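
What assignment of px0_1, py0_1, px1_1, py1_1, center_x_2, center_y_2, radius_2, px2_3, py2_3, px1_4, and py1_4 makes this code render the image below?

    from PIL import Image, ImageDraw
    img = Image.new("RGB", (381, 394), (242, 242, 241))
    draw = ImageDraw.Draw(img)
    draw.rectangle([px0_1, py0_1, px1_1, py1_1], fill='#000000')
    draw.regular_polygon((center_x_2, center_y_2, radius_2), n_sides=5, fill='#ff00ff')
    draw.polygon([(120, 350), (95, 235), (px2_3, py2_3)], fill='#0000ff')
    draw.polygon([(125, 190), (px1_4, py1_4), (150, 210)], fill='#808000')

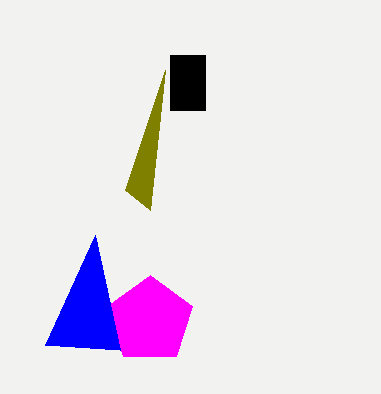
px0_1 = 170
py0_1 = 55
px1_1 = 205
py1_1 = 110
center_x_2 = 150
center_y_2 = 320
radius_2 = 45
px2_3 = 45
py2_3 = 345
px1_4 = 165
py1_4 = 70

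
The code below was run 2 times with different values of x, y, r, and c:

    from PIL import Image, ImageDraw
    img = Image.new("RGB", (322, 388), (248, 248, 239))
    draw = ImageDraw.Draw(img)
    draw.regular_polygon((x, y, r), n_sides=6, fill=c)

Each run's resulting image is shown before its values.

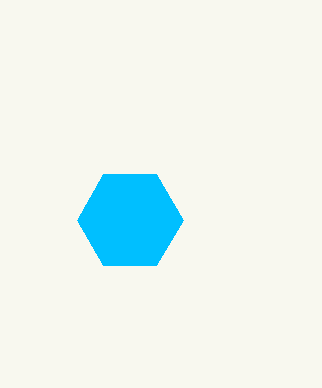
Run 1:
x = 130, y = 220, r = 53, c = 'deepskyblue'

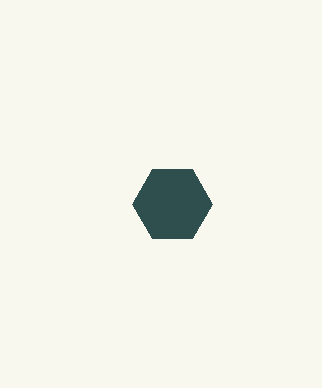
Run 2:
x = 172; y = 204; r = 40; c = 'darkslategray'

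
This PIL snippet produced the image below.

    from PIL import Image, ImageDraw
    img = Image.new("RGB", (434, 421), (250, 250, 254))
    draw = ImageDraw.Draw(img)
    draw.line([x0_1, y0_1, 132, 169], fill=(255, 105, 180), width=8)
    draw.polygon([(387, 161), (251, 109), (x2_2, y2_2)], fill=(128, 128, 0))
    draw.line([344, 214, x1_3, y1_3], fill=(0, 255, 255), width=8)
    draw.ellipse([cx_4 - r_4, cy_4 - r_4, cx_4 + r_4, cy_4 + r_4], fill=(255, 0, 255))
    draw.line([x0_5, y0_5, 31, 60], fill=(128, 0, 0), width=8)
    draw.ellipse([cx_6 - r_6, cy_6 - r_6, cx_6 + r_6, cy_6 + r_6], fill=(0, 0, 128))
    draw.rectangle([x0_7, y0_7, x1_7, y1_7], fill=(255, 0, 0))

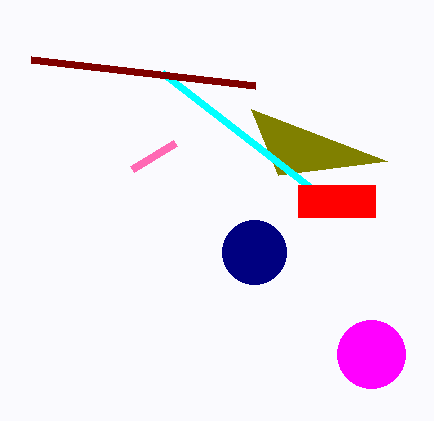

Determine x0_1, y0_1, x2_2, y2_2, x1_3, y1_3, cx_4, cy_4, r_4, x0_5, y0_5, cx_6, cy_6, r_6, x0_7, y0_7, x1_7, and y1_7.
x0_1 = 175, y0_1 = 143, x2_2 = 278, y2_2 = 175, x1_3 = 162, y1_3 = 73, cx_4 = 371, cy_4 = 354, r_4 = 34, x0_5 = 255, y0_5 = 86, cx_6 = 254, cy_6 = 252, r_6 = 32, x0_7 = 298, y0_7 = 185, x1_7 = 375, y1_7 = 217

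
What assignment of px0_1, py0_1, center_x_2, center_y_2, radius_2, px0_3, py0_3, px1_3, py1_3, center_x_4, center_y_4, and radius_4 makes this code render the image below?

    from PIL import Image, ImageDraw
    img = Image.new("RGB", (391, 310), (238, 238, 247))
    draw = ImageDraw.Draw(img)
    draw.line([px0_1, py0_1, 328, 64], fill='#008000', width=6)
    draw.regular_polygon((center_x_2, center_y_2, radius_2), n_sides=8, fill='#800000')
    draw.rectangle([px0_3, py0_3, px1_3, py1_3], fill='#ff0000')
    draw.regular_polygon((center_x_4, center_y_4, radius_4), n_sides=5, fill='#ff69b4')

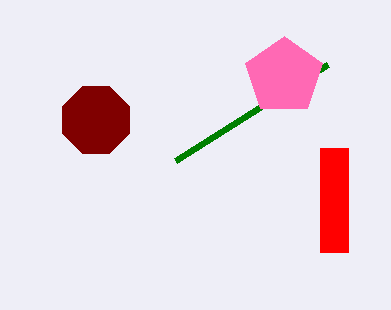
px0_1 = 176, py0_1 = 160, center_x_2 = 96, center_y_2 = 120, radius_2 = 36, px0_3 = 320, py0_3 = 148, px1_3 = 348, py1_3 = 252, center_x_4 = 284, center_y_4 = 76, radius_4 = 40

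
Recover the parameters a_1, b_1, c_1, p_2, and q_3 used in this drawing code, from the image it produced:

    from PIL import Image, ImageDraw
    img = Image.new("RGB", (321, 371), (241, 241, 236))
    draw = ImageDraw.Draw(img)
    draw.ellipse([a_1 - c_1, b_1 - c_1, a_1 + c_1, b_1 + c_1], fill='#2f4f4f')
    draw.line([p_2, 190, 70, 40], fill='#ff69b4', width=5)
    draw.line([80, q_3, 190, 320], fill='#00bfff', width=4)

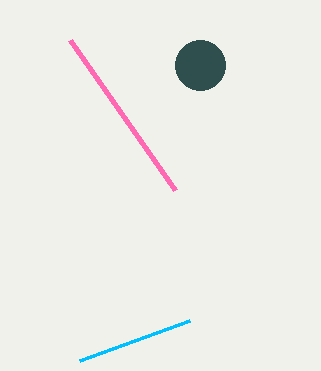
a_1 = 200, b_1 = 65, c_1 = 25, p_2 = 175, q_3 = 360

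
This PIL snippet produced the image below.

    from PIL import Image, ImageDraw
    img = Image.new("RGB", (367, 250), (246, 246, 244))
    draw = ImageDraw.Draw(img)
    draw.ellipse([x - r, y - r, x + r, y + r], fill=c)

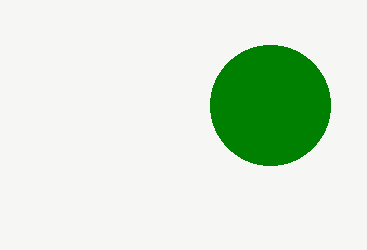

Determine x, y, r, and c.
x = 270
y = 105
r = 60
c = 'green'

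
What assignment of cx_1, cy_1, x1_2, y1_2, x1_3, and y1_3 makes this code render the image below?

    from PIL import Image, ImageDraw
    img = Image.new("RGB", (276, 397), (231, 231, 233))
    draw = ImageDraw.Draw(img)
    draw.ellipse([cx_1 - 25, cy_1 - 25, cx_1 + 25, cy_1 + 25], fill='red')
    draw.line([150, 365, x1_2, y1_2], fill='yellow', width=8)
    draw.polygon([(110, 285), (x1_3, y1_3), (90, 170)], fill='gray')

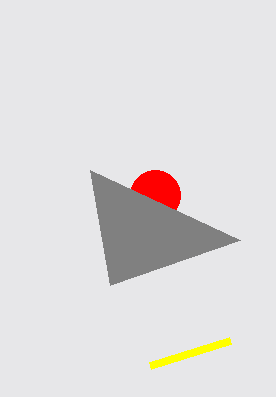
cx_1 = 155
cy_1 = 195
x1_2 = 230
y1_2 = 340
x1_3 = 240
y1_3 = 240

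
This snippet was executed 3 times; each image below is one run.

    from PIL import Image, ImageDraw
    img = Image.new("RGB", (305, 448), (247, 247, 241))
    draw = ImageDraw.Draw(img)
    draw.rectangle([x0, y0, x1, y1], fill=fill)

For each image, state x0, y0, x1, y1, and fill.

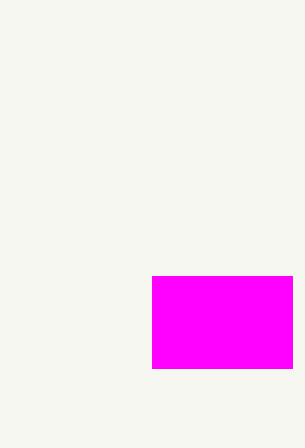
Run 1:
x0 = 152; y0 = 276; x1 = 292; y1 = 368; fill = 'magenta'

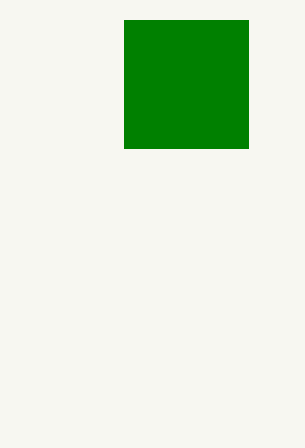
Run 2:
x0 = 124; y0 = 20; x1 = 248; y1 = 148; fill = 'green'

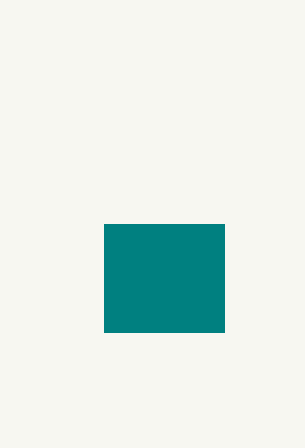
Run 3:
x0 = 104
y0 = 224
x1 = 224
y1 = 332
fill = 'teal'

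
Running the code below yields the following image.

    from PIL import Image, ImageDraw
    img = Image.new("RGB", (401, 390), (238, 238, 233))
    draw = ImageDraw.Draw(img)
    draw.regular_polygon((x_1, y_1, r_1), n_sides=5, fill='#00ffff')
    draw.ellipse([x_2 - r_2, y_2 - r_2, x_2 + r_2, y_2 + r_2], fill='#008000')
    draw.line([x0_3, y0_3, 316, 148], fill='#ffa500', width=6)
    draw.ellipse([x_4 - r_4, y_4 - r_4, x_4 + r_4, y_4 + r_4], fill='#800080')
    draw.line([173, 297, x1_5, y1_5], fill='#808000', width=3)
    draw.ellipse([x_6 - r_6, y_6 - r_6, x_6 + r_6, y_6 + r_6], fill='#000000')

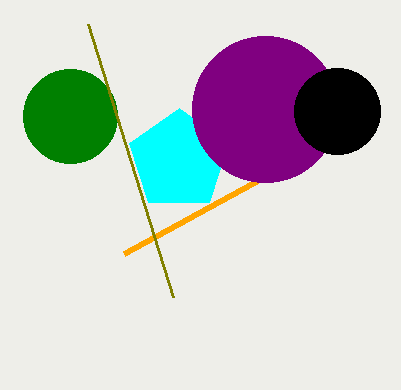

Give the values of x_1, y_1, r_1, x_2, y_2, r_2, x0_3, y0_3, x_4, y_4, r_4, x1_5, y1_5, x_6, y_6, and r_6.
x_1 = 179, y_1 = 160, r_1 = 52, x_2 = 70, y_2 = 116, r_2 = 47, x0_3 = 124, y0_3 = 253, x_4 = 265, y_4 = 109, r_4 = 73, x1_5 = 88, y1_5 = 24, x_6 = 337, y_6 = 111, r_6 = 43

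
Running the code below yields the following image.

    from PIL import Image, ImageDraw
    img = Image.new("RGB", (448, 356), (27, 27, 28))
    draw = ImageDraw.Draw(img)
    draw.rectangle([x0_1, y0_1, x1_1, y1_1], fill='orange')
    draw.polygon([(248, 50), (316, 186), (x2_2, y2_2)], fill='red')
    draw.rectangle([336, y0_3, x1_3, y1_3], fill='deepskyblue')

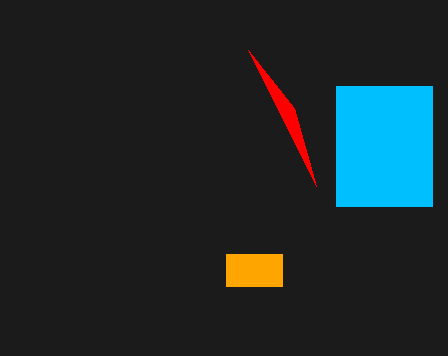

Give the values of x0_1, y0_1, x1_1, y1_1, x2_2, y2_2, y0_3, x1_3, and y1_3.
x0_1 = 226; y0_1 = 254; x1_1 = 282; y1_1 = 286; x2_2 = 294; y2_2 = 108; y0_3 = 86; x1_3 = 432; y1_3 = 206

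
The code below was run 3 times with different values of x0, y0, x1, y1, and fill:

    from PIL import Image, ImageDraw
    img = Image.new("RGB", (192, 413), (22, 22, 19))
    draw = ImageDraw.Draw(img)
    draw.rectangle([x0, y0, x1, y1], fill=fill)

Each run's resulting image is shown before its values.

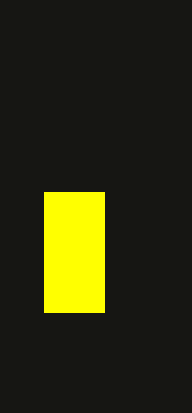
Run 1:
x0 = 44; y0 = 192; x1 = 104; y1 = 312; fill = 'yellow'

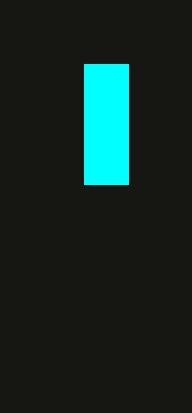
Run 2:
x0 = 84, y0 = 64, x1 = 128, y1 = 184, fill = 'cyan'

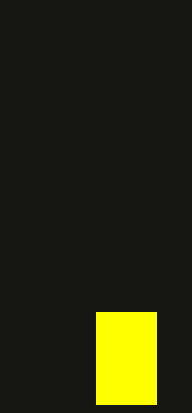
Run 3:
x0 = 96, y0 = 312, x1 = 156, y1 = 404, fill = 'yellow'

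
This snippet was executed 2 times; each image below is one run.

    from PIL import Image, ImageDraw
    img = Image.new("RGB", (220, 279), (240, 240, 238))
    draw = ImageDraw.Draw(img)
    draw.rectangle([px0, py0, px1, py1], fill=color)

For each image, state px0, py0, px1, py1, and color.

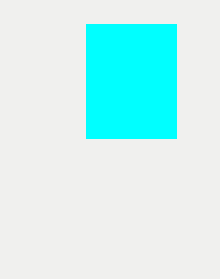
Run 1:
px0 = 86; py0 = 24; px1 = 176; py1 = 138; color = 'cyan'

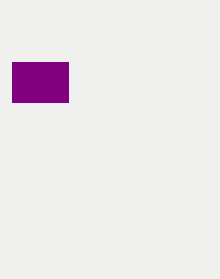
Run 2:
px0 = 12, py0 = 62, px1 = 68, py1 = 102, color = 'purple'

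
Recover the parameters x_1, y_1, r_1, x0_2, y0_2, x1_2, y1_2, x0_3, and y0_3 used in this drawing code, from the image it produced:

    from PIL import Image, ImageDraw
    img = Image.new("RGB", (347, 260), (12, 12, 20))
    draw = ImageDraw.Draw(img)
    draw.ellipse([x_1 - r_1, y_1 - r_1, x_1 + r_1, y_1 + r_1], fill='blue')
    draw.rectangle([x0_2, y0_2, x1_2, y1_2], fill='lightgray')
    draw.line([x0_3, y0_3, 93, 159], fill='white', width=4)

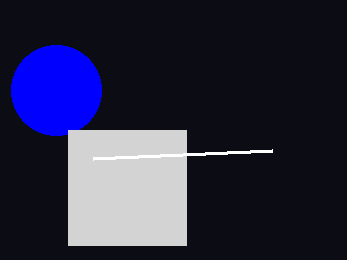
x_1 = 56
y_1 = 90
r_1 = 45
x0_2 = 68
y0_2 = 130
x1_2 = 186
y1_2 = 245
x0_3 = 272
y0_3 = 151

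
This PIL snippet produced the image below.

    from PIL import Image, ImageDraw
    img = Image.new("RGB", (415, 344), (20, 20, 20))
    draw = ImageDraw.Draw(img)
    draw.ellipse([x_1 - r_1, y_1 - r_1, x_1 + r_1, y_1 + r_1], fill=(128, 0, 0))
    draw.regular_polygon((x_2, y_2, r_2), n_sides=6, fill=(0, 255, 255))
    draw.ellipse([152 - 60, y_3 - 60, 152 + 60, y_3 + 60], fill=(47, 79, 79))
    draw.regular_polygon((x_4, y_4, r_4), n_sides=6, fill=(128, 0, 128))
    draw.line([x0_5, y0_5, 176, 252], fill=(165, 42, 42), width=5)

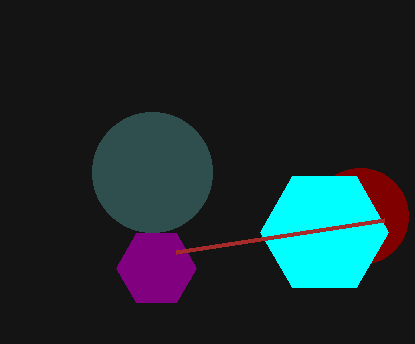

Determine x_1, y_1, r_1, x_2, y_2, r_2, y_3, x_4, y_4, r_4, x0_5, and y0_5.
x_1 = 360, y_1 = 216, r_1 = 48, x_2 = 324, y_2 = 232, r_2 = 64, y_3 = 172, x_4 = 156, y_4 = 268, r_4 = 40, x0_5 = 384, y0_5 = 220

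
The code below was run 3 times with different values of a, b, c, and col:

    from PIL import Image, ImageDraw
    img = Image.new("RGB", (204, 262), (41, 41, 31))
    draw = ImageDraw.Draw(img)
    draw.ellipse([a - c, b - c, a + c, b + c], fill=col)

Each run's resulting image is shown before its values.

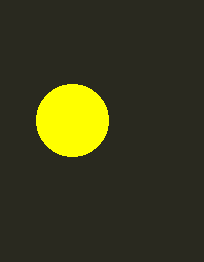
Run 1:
a = 72; b = 120; c = 36; col = 'yellow'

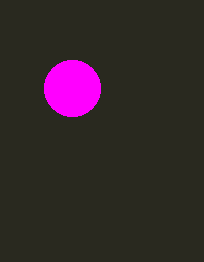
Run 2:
a = 72, b = 88, c = 28, col = 'magenta'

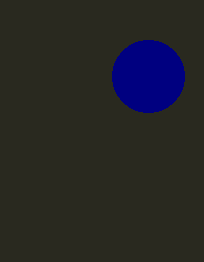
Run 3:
a = 148, b = 76, c = 36, col = 'navy'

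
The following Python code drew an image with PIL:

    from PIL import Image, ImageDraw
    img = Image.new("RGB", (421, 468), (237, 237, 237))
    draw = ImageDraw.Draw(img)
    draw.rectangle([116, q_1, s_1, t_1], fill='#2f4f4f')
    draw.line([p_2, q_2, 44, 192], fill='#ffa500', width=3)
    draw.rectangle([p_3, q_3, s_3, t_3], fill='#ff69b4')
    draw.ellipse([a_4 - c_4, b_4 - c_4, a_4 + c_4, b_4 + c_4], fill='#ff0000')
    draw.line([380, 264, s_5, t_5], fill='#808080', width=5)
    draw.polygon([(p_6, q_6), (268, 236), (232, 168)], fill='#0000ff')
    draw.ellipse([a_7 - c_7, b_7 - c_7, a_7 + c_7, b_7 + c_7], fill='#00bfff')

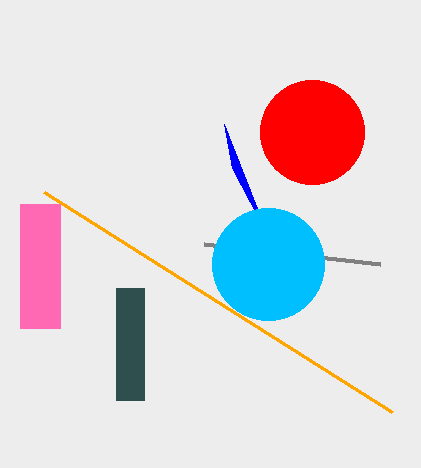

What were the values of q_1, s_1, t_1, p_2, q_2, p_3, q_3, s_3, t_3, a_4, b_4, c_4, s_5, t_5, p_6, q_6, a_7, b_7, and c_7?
q_1 = 288
s_1 = 144
t_1 = 400
p_2 = 392
q_2 = 412
p_3 = 20
q_3 = 204
s_3 = 60
t_3 = 328
a_4 = 312
b_4 = 132
c_4 = 52
s_5 = 204
t_5 = 244
p_6 = 224
q_6 = 124
a_7 = 268
b_7 = 264
c_7 = 56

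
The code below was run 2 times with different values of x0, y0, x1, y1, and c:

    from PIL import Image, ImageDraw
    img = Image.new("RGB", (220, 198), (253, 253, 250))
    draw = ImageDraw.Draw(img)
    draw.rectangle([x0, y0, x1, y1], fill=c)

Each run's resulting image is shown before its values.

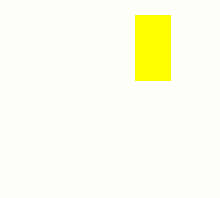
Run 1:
x0 = 135, y0 = 15, x1 = 170, y1 = 80, c = 'yellow'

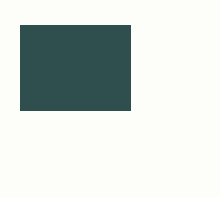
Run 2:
x0 = 20, y0 = 25, x1 = 130, y1 = 110, c = 'darkslategray'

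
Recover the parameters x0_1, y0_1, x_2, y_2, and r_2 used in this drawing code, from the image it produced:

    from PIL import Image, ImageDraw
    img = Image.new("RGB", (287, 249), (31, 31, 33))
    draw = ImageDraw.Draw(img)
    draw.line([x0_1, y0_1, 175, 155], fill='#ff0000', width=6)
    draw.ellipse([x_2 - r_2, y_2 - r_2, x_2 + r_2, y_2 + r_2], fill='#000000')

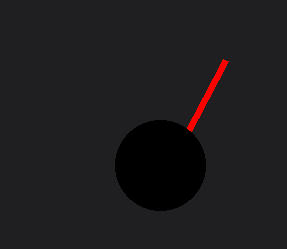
x0_1 = 225, y0_1 = 60, x_2 = 160, y_2 = 165, r_2 = 45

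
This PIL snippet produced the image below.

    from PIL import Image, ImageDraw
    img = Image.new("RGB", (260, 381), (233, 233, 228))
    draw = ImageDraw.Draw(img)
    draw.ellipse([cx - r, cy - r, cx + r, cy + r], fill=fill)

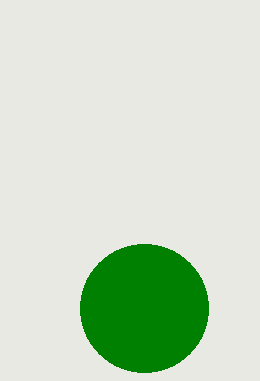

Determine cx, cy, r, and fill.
cx = 144, cy = 308, r = 64, fill = 'green'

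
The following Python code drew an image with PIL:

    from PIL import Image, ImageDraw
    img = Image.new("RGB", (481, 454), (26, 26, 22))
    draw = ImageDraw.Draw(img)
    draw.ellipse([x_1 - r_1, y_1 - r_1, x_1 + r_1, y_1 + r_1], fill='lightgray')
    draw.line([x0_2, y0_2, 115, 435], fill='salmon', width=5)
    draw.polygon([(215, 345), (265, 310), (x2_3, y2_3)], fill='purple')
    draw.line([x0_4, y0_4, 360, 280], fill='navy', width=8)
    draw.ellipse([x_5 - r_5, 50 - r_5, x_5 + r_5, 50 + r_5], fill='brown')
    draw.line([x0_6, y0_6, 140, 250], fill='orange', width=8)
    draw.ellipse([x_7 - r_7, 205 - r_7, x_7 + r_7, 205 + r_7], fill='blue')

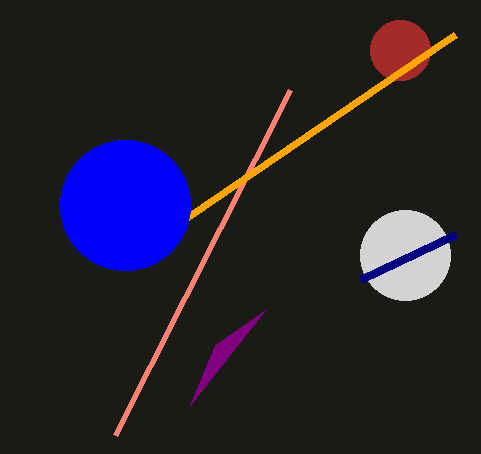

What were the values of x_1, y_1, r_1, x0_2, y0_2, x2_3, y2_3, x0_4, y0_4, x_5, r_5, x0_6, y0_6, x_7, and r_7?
x_1 = 405
y_1 = 255
r_1 = 45
x0_2 = 290
y0_2 = 90
x2_3 = 190
y2_3 = 405
x0_4 = 455
y0_4 = 235
x_5 = 400
r_5 = 30
x0_6 = 455
y0_6 = 35
x_7 = 125
r_7 = 65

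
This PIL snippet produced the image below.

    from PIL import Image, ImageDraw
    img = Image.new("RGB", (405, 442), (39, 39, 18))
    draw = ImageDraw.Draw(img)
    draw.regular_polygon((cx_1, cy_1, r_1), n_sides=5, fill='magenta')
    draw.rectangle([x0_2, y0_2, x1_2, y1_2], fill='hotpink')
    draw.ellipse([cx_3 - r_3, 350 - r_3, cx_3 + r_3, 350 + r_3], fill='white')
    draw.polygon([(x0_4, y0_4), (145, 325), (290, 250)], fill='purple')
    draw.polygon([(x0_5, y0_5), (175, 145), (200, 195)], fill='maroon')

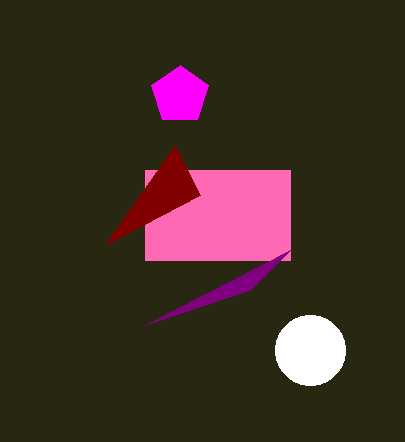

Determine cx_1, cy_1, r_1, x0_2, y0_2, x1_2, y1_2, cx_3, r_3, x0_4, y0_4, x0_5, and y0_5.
cx_1 = 180
cy_1 = 95
r_1 = 30
x0_2 = 145
y0_2 = 170
x1_2 = 290
y1_2 = 260
cx_3 = 310
r_3 = 35
x0_4 = 250
y0_4 = 290
x0_5 = 105
y0_5 = 245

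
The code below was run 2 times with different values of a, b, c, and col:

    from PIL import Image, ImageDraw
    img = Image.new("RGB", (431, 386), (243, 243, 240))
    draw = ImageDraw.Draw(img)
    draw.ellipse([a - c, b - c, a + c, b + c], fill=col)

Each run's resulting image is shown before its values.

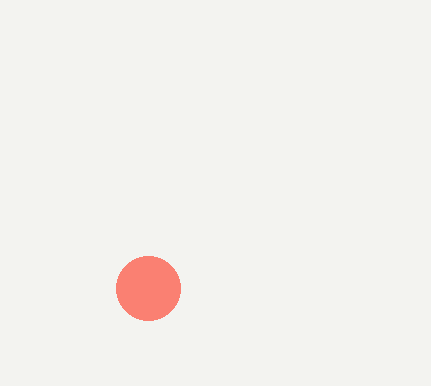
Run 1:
a = 148; b = 288; c = 32; col = 'salmon'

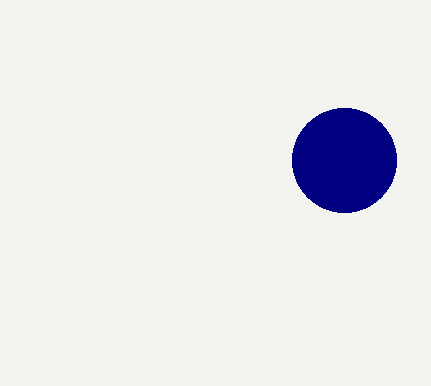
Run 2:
a = 344; b = 160; c = 52; col = 'navy'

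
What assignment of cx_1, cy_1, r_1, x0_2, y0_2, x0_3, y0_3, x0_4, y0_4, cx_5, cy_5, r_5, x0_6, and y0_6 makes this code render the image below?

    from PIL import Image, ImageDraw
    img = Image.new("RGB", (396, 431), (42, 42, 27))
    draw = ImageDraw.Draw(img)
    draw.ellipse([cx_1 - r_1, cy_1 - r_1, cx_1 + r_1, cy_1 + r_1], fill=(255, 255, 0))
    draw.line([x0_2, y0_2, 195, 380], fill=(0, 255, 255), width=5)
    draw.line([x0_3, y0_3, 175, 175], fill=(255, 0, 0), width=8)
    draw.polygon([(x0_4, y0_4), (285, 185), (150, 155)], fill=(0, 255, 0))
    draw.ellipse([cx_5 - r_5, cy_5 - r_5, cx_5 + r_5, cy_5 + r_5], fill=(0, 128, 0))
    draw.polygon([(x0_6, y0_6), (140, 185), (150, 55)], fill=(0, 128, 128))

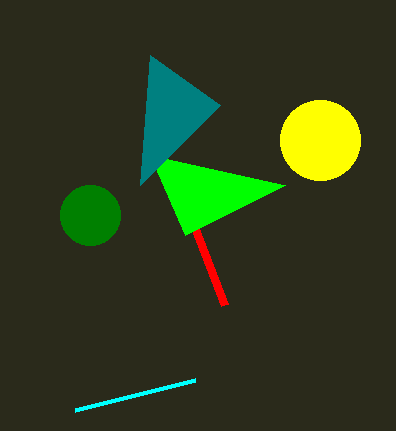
cx_1 = 320
cy_1 = 140
r_1 = 40
x0_2 = 75
y0_2 = 410
x0_3 = 225
y0_3 = 305
x0_4 = 185
y0_4 = 235
cx_5 = 90
cy_5 = 215
r_5 = 30
x0_6 = 220
y0_6 = 105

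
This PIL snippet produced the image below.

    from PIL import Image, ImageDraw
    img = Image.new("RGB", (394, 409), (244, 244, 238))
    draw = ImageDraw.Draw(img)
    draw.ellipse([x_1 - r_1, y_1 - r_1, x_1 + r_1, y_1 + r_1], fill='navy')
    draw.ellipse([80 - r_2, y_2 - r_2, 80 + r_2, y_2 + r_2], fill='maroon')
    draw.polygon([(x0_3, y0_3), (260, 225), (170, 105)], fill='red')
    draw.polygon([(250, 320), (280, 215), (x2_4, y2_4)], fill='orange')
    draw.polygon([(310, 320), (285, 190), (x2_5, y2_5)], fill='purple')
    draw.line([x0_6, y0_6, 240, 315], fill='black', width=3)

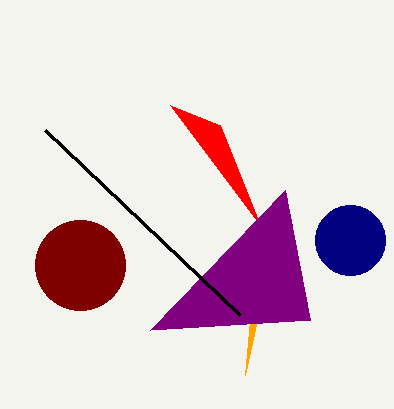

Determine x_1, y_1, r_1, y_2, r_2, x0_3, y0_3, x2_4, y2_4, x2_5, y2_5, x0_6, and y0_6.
x_1 = 350
y_1 = 240
r_1 = 35
y_2 = 265
r_2 = 45
x0_3 = 220
y0_3 = 125
x2_4 = 245
y2_4 = 375
x2_5 = 150
y2_5 = 330
x0_6 = 45
y0_6 = 130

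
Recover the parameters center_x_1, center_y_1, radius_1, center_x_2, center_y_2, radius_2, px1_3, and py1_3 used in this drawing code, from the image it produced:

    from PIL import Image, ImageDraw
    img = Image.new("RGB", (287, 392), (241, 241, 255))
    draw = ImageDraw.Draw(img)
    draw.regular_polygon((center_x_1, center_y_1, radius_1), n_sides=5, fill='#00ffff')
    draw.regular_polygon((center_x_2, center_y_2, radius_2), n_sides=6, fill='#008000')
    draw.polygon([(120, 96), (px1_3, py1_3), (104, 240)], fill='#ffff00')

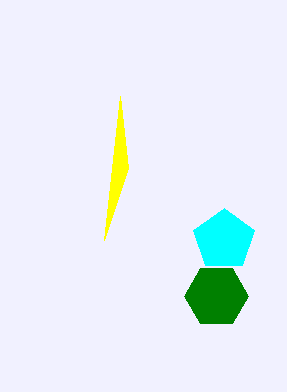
center_x_1 = 224; center_y_1 = 240; radius_1 = 32; center_x_2 = 216; center_y_2 = 296; radius_2 = 32; px1_3 = 128; py1_3 = 168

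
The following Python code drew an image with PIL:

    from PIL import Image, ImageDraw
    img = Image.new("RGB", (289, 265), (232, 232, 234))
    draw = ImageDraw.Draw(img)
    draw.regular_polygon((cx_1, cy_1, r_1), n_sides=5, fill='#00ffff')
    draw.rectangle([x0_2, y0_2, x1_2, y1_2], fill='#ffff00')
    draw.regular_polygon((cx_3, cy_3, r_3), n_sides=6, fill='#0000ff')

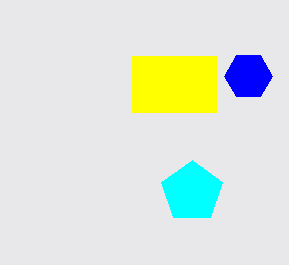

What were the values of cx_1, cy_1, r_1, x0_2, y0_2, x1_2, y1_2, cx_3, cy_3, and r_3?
cx_1 = 192, cy_1 = 192, r_1 = 32, x0_2 = 132, y0_2 = 56, x1_2 = 216, y1_2 = 112, cx_3 = 248, cy_3 = 76, r_3 = 24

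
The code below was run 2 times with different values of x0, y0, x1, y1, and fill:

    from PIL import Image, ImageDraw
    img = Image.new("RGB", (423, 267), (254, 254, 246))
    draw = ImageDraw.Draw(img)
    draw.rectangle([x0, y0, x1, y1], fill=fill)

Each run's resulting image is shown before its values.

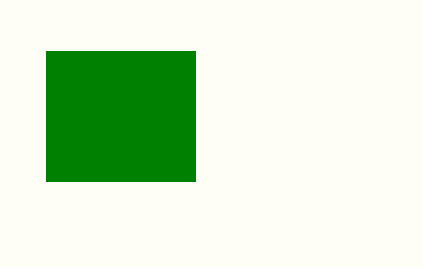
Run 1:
x0 = 46
y0 = 51
x1 = 195
y1 = 181
fill = 'green'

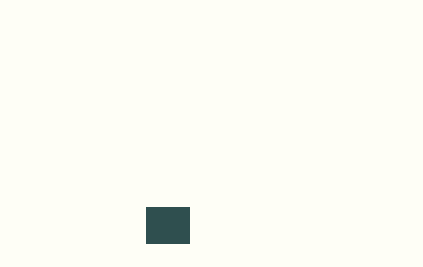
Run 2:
x0 = 146; y0 = 207; x1 = 189; y1 = 243; fill = 'darkslategray'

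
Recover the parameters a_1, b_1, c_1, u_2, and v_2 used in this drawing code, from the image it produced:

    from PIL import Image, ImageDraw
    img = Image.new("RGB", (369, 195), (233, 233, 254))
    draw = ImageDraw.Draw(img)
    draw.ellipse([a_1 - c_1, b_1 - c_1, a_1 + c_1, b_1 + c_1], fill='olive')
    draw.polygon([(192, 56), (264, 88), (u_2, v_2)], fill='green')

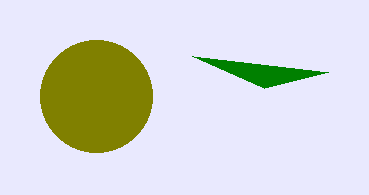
a_1 = 96, b_1 = 96, c_1 = 56, u_2 = 328, v_2 = 72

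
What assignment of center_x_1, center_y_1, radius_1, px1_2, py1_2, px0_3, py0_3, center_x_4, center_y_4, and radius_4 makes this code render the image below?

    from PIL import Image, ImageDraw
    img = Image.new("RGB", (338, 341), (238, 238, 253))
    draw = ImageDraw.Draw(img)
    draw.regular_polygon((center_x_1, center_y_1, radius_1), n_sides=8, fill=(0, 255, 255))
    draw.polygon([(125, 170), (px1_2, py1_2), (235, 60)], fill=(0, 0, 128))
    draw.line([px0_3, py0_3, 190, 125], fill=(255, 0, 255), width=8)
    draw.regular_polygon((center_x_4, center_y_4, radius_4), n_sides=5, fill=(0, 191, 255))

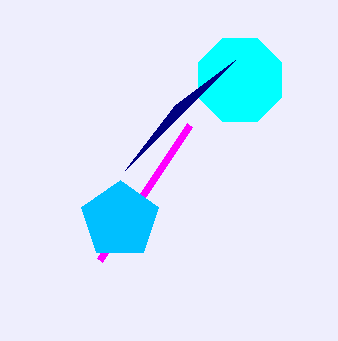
center_x_1 = 240; center_y_1 = 80; radius_1 = 45; px1_2 = 175; py1_2 = 105; px0_3 = 100; py0_3 = 260; center_x_4 = 120; center_y_4 = 220; radius_4 = 40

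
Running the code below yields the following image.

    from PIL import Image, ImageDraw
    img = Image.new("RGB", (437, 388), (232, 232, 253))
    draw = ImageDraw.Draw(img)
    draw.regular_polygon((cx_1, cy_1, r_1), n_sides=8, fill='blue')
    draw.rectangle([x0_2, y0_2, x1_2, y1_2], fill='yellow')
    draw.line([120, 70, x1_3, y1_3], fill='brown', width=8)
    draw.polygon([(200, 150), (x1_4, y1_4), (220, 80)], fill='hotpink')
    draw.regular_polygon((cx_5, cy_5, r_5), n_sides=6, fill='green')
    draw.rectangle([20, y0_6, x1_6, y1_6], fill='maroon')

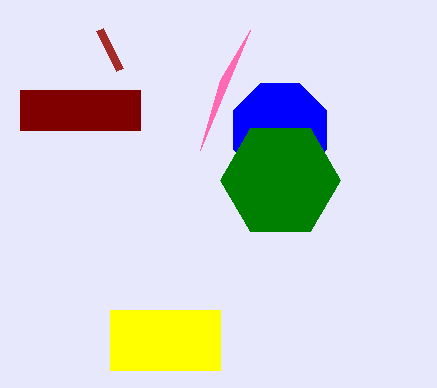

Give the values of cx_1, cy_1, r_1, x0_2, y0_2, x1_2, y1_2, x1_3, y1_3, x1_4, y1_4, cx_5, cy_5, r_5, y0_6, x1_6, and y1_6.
cx_1 = 280, cy_1 = 130, r_1 = 50, x0_2 = 110, y0_2 = 310, x1_2 = 220, y1_2 = 370, x1_3 = 100, y1_3 = 30, x1_4 = 250, y1_4 = 30, cx_5 = 280, cy_5 = 180, r_5 = 60, y0_6 = 90, x1_6 = 140, y1_6 = 130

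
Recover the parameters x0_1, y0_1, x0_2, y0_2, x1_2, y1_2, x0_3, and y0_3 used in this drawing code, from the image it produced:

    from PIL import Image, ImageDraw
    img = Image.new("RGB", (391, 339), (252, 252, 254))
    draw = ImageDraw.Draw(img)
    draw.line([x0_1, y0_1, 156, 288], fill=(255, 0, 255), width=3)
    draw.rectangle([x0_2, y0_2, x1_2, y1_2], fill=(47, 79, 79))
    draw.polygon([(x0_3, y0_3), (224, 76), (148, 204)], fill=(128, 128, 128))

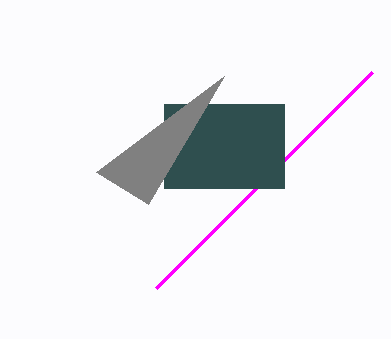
x0_1 = 372; y0_1 = 72; x0_2 = 164; y0_2 = 104; x1_2 = 284; y1_2 = 188; x0_3 = 96; y0_3 = 172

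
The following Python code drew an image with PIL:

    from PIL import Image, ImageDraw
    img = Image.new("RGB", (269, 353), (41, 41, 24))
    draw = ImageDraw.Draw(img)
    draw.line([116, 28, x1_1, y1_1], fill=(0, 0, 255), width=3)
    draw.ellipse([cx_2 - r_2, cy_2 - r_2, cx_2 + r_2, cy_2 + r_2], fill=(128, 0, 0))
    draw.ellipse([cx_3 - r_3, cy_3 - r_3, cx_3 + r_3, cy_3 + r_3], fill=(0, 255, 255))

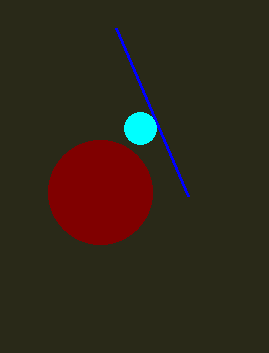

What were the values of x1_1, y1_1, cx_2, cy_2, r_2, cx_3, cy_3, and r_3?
x1_1 = 188; y1_1 = 196; cx_2 = 100; cy_2 = 192; r_2 = 52; cx_3 = 140; cy_3 = 128; r_3 = 16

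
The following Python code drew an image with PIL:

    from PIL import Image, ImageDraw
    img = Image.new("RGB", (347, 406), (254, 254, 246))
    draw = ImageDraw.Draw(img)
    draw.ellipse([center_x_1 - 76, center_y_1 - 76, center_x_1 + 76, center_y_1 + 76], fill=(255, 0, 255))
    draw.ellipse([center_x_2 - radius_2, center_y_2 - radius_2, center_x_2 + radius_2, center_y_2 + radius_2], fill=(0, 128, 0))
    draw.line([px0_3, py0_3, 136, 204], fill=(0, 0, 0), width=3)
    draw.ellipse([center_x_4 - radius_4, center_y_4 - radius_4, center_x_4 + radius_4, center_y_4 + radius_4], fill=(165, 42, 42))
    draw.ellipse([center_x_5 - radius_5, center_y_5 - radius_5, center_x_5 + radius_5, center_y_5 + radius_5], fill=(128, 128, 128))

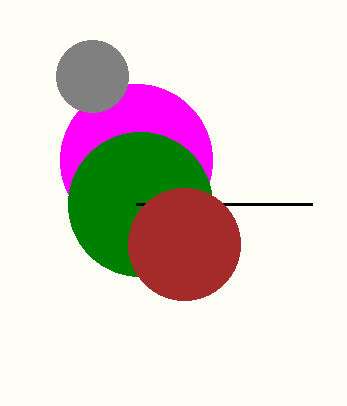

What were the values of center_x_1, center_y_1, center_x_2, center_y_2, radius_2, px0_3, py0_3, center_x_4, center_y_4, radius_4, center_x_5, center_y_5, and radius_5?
center_x_1 = 136, center_y_1 = 160, center_x_2 = 140, center_y_2 = 204, radius_2 = 72, px0_3 = 312, py0_3 = 204, center_x_4 = 184, center_y_4 = 244, radius_4 = 56, center_x_5 = 92, center_y_5 = 76, radius_5 = 36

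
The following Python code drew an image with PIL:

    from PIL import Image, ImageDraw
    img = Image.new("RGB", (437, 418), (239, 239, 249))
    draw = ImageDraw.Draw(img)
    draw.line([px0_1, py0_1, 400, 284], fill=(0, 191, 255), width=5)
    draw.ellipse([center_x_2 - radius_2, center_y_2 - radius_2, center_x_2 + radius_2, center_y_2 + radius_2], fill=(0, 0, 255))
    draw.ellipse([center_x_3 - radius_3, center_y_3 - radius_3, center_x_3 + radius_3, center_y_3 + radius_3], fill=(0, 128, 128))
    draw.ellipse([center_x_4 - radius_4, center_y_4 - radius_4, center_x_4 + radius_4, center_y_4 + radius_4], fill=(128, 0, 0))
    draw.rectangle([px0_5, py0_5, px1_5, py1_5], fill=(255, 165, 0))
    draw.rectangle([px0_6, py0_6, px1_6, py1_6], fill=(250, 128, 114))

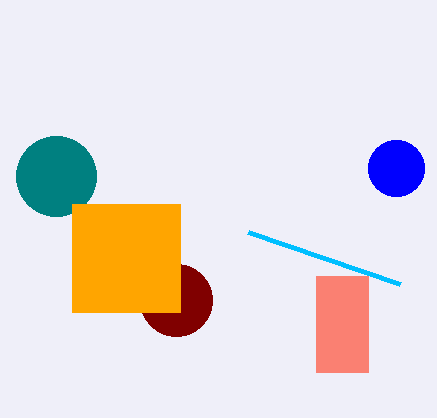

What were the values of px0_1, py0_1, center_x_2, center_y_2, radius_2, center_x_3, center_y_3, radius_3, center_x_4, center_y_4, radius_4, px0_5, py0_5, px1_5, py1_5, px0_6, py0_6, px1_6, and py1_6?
px0_1 = 248; py0_1 = 232; center_x_2 = 396; center_y_2 = 168; radius_2 = 28; center_x_3 = 56; center_y_3 = 176; radius_3 = 40; center_x_4 = 176; center_y_4 = 300; radius_4 = 36; px0_5 = 72; py0_5 = 204; px1_5 = 180; py1_5 = 312; px0_6 = 316; py0_6 = 276; px1_6 = 368; py1_6 = 372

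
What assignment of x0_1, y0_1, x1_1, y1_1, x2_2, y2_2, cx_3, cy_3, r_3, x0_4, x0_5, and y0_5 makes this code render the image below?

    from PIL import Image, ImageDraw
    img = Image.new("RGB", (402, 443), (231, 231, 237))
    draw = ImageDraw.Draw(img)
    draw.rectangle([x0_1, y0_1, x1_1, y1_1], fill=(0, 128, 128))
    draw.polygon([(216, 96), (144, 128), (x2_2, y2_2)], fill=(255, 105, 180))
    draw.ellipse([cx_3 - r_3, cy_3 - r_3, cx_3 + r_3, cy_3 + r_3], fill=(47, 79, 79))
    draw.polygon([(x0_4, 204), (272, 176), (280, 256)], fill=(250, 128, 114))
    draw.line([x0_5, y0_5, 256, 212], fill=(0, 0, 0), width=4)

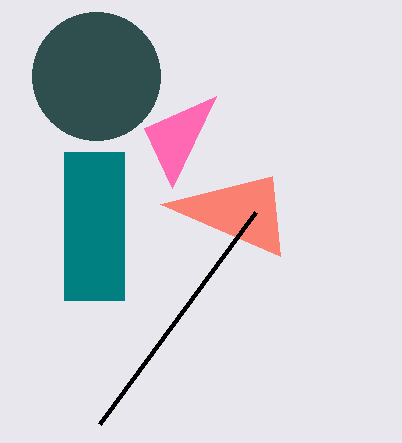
x0_1 = 64, y0_1 = 152, x1_1 = 124, y1_1 = 300, x2_2 = 172, y2_2 = 188, cx_3 = 96, cy_3 = 76, r_3 = 64, x0_4 = 160, x0_5 = 100, y0_5 = 424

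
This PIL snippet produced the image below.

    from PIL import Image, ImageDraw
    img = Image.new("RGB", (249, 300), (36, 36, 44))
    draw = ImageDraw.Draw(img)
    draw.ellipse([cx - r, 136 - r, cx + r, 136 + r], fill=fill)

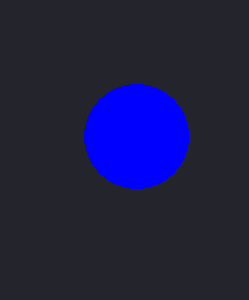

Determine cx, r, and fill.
cx = 136, r = 52, fill = 'blue'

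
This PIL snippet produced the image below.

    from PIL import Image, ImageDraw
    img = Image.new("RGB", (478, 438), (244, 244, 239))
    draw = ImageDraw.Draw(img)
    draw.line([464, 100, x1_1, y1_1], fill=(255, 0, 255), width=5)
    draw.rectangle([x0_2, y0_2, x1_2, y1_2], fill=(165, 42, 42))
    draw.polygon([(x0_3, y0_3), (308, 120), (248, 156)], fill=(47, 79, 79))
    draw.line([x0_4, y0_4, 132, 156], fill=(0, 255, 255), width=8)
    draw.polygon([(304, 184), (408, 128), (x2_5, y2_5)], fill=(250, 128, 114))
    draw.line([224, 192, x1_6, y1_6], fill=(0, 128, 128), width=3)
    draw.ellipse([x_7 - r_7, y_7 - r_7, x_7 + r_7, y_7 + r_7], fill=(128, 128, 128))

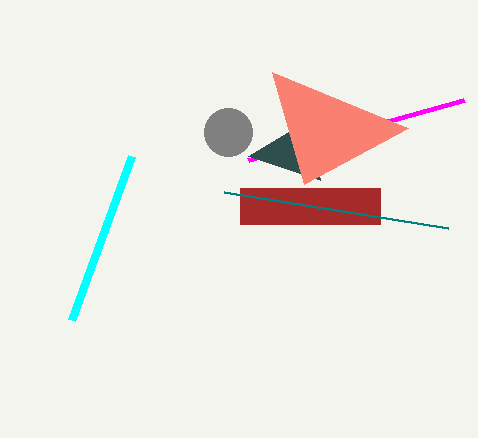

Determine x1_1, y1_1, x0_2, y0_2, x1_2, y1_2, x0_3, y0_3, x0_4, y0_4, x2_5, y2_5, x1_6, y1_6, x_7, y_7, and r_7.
x1_1 = 248
y1_1 = 160
x0_2 = 240
y0_2 = 188
x1_2 = 380
y1_2 = 224
x0_3 = 320
y0_3 = 180
x0_4 = 72
y0_4 = 320
x2_5 = 272
y2_5 = 72
x1_6 = 448
y1_6 = 228
x_7 = 228
y_7 = 132
r_7 = 24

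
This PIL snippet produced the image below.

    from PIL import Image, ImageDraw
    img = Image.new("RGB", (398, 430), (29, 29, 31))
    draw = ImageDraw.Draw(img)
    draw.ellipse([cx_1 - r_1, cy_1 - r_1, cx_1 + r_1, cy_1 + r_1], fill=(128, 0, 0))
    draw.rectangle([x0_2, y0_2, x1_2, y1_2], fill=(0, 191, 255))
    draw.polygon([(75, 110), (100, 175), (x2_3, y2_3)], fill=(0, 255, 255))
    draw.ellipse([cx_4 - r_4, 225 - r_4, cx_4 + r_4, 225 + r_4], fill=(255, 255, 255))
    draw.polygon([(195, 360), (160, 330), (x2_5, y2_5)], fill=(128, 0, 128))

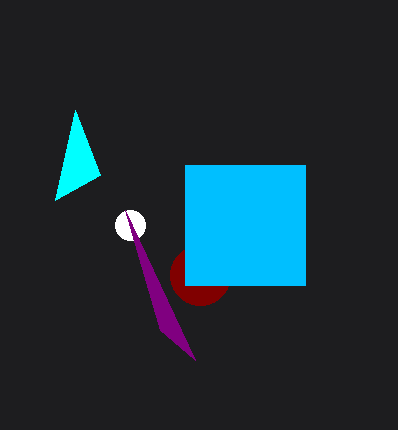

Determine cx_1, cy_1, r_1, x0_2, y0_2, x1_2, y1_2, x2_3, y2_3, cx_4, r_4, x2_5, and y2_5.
cx_1 = 200; cy_1 = 275; r_1 = 30; x0_2 = 185; y0_2 = 165; x1_2 = 305; y1_2 = 285; x2_3 = 55; y2_3 = 200; cx_4 = 130; r_4 = 15; x2_5 = 125; y2_5 = 210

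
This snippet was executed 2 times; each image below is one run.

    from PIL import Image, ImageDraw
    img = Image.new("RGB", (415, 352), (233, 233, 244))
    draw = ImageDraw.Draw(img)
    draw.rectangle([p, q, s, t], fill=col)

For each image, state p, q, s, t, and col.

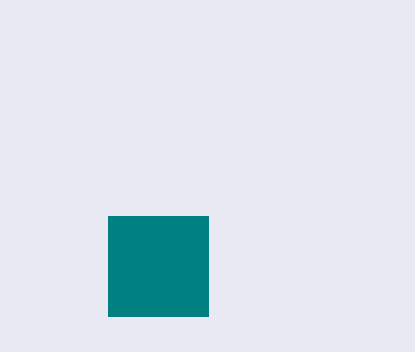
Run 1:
p = 108, q = 216, s = 208, t = 316, col = 'teal'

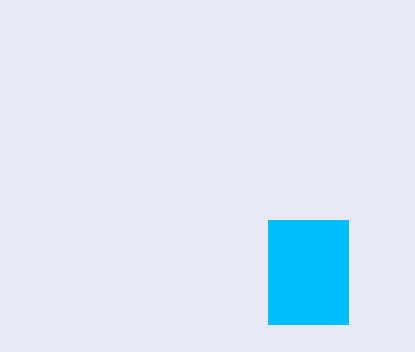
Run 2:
p = 268
q = 220
s = 348
t = 324
col = 'deepskyblue'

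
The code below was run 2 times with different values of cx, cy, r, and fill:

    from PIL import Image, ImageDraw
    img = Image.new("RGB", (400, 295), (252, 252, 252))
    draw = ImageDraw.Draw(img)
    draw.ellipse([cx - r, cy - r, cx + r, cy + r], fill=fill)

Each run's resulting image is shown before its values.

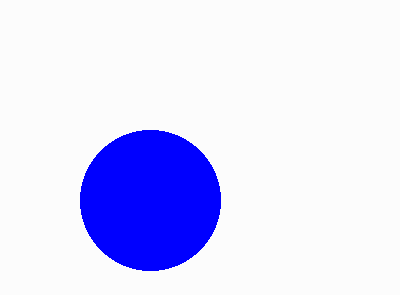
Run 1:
cx = 150
cy = 200
r = 70
fill = 'blue'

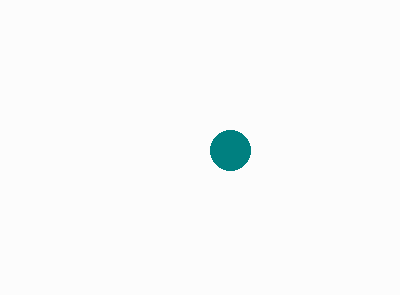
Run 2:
cx = 230
cy = 150
r = 20
fill = 'teal'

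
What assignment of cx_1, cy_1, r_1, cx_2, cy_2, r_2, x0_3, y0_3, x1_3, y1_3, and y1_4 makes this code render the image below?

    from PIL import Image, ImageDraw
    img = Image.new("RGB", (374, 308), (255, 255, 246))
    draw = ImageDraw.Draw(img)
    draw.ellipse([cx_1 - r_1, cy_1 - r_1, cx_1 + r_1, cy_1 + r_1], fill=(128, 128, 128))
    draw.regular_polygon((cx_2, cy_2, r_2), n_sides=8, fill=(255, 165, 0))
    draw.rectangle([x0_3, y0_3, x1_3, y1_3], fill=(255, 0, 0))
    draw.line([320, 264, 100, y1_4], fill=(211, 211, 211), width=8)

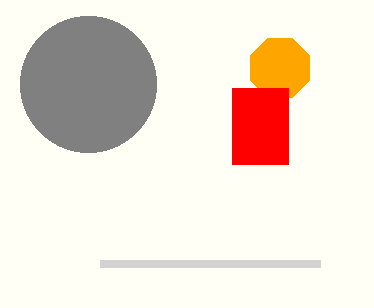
cx_1 = 88; cy_1 = 84; r_1 = 68; cx_2 = 280; cy_2 = 68; r_2 = 32; x0_3 = 232; y0_3 = 88; x1_3 = 288; y1_3 = 164; y1_4 = 264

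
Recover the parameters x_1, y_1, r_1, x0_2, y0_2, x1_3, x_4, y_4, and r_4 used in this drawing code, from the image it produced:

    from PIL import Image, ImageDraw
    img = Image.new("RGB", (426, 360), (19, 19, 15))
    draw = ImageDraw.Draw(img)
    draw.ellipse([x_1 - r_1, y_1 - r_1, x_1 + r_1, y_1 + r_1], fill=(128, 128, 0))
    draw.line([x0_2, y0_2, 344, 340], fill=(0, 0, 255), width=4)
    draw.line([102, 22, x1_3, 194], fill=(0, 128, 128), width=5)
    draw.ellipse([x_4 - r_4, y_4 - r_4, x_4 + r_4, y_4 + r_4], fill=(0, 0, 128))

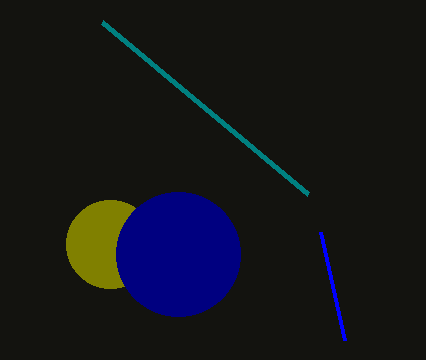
x_1 = 110; y_1 = 244; r_1 = 44; x0_2 = 320; y0_2 = 232; x1_3 = 308; x_4 = 178; y_4 = 254; r_4 = 62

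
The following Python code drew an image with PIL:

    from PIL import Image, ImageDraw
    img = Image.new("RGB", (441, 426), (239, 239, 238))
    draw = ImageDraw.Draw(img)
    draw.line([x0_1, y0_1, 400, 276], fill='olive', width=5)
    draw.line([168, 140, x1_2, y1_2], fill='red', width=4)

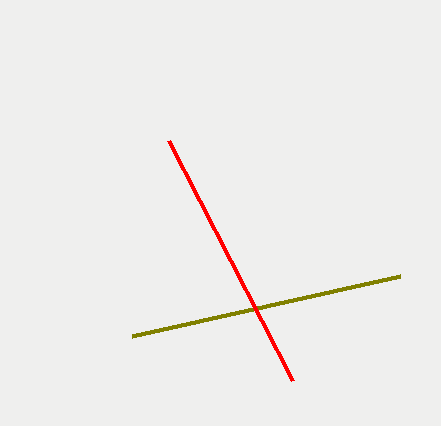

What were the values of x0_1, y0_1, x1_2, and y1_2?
x0_1 = 132, y0_1 = 336, x1_2 = 292, y1_2 = 380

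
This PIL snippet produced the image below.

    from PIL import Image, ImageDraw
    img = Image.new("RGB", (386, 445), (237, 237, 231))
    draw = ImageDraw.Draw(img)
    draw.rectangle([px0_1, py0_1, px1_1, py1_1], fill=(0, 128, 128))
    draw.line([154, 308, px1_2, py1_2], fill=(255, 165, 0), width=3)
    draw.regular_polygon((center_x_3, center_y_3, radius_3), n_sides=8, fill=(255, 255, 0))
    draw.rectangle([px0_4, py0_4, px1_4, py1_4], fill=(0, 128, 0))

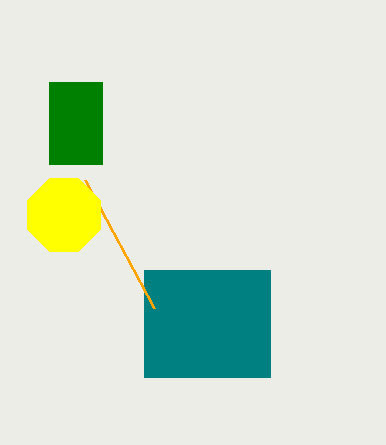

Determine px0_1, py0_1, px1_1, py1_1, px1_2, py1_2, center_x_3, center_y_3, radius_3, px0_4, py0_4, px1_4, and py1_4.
px0_1 = 144
py0_1 = 270
px1_1 = 270
py1_1 = 377
px1_2 = 85
py1_2 = 180
center_x_3 = 64
center_y_3 = 215
radius_3 = 39
px0_4 = 49
py0_4 = 82
px1_4 = 102
py1_4 = 164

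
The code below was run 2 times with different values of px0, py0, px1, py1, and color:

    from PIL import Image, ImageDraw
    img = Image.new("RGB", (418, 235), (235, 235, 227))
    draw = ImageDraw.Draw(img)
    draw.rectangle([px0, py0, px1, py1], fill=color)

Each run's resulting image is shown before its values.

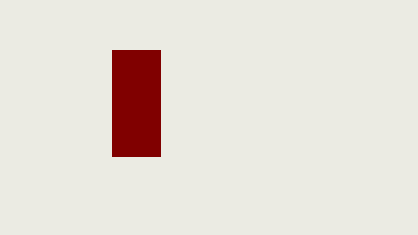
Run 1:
px0 = 112; py0 = 50; px1 = 160; py1 = 156; color = 'maroon'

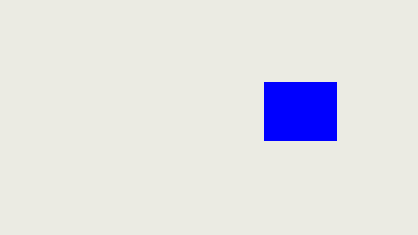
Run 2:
px0 = 264; py0 = 82; px1 = 336; py1 = 140; color = 'blue'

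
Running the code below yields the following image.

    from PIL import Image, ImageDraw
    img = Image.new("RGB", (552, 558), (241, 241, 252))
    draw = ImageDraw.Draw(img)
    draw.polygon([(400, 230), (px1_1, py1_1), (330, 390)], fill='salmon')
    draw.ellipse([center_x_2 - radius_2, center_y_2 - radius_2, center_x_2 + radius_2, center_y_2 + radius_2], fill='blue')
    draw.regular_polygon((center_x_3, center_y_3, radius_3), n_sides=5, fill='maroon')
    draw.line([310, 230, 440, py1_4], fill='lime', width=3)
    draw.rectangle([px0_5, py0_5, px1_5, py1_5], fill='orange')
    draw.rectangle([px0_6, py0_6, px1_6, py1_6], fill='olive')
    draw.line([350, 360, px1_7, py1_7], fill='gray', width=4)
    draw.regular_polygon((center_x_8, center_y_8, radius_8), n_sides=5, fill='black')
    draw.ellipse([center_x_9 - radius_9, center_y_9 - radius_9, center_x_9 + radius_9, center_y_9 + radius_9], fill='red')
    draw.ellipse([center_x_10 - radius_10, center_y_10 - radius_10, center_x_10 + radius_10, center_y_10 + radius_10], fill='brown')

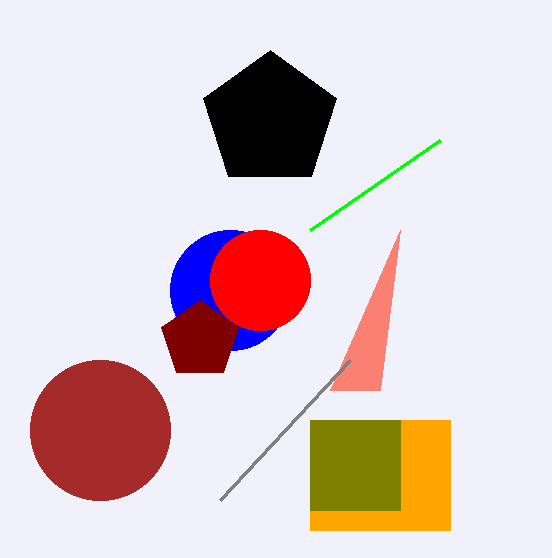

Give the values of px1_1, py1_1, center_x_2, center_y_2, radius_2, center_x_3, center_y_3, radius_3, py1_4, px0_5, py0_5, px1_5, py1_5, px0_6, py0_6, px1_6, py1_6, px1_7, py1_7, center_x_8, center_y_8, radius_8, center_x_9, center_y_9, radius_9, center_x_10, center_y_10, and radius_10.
px1_1 = 380, py1_1 = 390, center_x_2 = 230, center_y_2 = 290, radius_2 = 60, center_x_3 = 200, center_y_3 = 340, radius_3 = 40, py1_4 = 140, px0_5 = 310, py0_5 = 420, px1_5 = 450, py1_5 = 530, px0_6 = 310, py0_6 = 420, px1_6 = 400, py1_6 = 510, px1_7 = 220, py1_7 = 500, center_x_8 = 270, center_y_8 = 120, radius_8 = 70, center_x_9 = 260, center_y_9 = 280, radius_9 = 50, center_x_10 = 100, center_y_10 = 430, radius_10 = 70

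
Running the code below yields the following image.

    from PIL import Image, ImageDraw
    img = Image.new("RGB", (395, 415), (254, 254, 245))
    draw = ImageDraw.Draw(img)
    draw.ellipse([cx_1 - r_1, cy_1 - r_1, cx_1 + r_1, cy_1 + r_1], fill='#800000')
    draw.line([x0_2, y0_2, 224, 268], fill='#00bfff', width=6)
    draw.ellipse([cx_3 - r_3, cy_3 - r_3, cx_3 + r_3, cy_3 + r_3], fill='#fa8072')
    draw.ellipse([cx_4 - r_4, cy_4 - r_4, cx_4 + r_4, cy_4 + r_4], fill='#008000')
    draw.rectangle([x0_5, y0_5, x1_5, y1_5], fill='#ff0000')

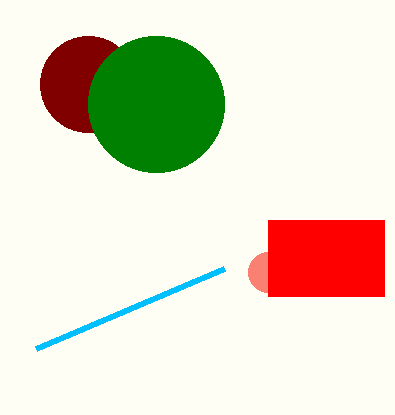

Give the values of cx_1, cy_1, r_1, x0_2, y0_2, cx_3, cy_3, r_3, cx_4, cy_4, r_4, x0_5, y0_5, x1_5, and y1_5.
cx_1 = 88; cy_1 = 84; r_1 = 48; x0_2 = 36; y0_2 = 348; cx_3 = 268; cy_3 = 272; r_3 = 20; cx_4 = 156; cy_4 = 104; r_4 = 68; x0_5 = 268; y0_5 = 220; x1_5 = 384; y1_5 = 296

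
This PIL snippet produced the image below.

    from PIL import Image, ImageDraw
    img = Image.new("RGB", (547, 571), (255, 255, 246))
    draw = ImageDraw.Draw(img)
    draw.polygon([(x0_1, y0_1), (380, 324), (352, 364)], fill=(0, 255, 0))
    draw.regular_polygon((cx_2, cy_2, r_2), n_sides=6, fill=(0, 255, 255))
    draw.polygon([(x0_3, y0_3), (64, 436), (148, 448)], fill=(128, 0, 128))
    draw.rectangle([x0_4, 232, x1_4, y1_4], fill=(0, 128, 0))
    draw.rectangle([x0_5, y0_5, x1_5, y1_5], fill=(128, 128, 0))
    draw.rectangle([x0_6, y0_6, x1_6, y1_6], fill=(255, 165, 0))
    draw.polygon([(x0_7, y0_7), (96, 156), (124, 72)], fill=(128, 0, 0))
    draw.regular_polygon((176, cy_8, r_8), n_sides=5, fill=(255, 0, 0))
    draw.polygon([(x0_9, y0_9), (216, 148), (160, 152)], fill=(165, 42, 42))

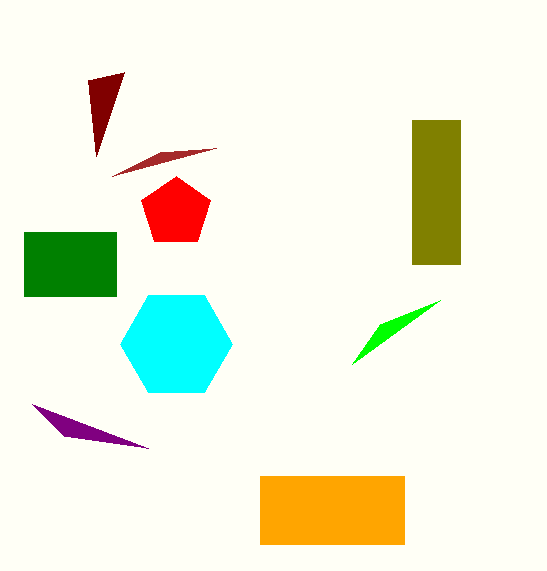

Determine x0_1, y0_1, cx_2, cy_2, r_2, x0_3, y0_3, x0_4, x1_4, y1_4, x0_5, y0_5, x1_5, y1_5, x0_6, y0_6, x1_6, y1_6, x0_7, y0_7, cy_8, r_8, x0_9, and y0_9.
x0_1 = 440
y0_1 = 300
cx_2 = 176
cy_2 = 344
r_2 = 56
x0_3 = 32
y0_3 = 404
x0_4 = 24
x1_4 = 116
y1_4 = 296
x0_5 = 412
y0_5 = 120
x1_5 = 460
y1_5 = 264
x0_6 = 260
y0_6 = 476
x1_6 = 404
y1_6 = 544
x0_7 = 88
y0_7 = 80
cy_8 = 212
r_8 = 36
x0_9 = 112
y0_9 = 176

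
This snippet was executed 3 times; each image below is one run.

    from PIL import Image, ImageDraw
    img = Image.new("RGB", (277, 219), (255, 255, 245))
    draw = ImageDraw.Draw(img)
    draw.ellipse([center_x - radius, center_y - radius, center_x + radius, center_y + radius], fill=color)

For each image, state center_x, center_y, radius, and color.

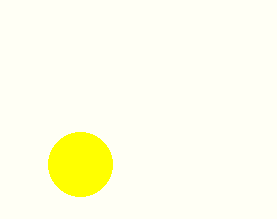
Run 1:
center_x = 80
center_y = 164
radius = 32
color = 'yellow'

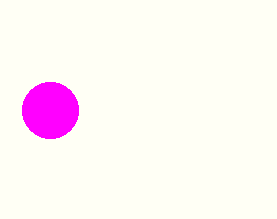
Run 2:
center_x = 50, center_y = 110, radius = 28, color = 'magenta'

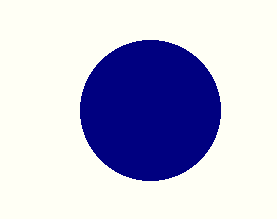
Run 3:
center_x = 150
center_y = 110
radius = 70
color = 'navy'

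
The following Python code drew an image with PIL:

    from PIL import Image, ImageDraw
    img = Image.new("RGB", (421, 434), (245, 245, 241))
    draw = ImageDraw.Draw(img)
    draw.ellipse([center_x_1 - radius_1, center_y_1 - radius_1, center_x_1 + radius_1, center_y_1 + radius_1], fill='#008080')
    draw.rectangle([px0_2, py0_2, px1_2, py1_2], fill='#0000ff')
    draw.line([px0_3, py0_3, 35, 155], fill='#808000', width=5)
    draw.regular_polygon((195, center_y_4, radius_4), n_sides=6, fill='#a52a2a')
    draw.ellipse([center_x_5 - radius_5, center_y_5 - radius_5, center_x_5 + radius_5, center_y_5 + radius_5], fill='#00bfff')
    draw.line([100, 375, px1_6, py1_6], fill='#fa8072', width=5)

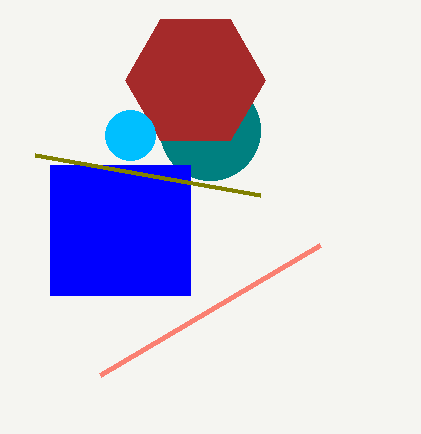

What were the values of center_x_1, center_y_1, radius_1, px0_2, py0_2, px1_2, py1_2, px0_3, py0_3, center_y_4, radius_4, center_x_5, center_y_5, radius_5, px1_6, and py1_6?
center_x_1 = 210
center_y_1 = 130
radius_1 = 50
px0_2 = 50
py0_2 = 165
px1_2 = 190
py1_2 = 295
px0_3 = 260
py0_3 = 195
center_y_4 = 80
radius_4 = 70
center_x_5 = 130
center_y_5 = 135
radius_5 = 25
px1_6 = 320
py1_6 = 245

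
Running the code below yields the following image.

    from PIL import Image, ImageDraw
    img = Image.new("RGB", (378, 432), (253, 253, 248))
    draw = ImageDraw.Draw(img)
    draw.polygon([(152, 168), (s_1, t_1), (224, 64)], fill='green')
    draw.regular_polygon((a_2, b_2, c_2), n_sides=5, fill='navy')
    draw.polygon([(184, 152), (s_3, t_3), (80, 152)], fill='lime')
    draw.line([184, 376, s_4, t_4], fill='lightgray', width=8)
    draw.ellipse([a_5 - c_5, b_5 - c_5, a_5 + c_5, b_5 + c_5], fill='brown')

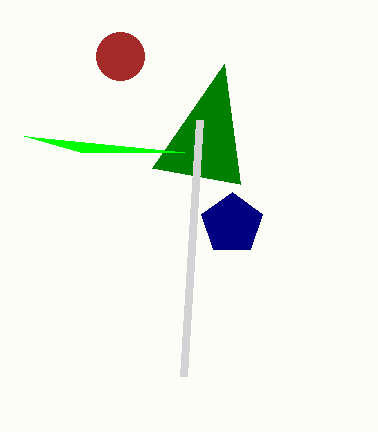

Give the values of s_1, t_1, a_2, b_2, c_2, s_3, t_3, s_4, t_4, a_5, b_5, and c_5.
s_1 = 240, t_1 = 184, a_2 = 232, b_2 = 224, c_2 = 32, s_3 = 24, t_3 = 136, s_4 = 200, t_4 = 120, a_5 = 120, b_5 = 56, c_5 = 24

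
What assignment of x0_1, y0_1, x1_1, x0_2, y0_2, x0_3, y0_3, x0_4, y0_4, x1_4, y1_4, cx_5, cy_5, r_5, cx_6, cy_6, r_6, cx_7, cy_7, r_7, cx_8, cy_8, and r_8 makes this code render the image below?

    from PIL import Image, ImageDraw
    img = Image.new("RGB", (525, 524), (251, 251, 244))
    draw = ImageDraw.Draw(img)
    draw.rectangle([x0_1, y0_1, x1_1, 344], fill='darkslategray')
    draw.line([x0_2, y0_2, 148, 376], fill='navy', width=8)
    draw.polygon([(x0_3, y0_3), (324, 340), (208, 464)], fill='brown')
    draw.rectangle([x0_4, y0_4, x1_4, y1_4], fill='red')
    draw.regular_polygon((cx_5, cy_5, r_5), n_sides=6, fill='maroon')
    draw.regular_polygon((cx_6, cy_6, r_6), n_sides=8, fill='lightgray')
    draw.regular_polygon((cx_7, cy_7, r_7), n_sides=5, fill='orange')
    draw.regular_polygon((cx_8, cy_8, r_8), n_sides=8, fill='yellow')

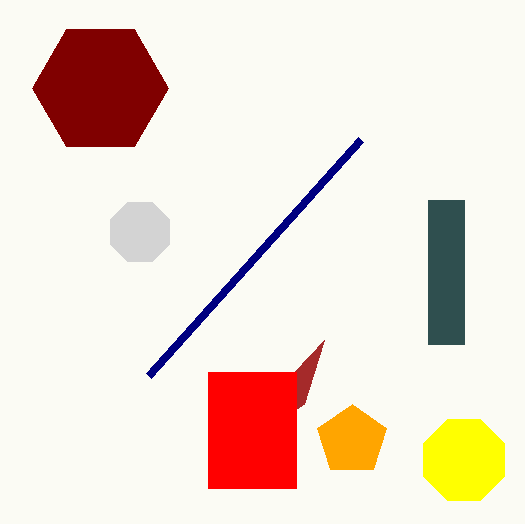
x0_1 = 428; y0_1 = 200; x1_1 = 464; x0_2 = 360; y0_2 = 140; x0_3 = 304; y0_3 = 404; x0_4 = 208; y0_4 = 372; x1_4 = 296; y1_4 = 488; cx_5 = 100; cy_5 = 88; r_5 = 68; cx_6 = 140; cy_6 = 232; r_6 = 32; cx_7 = 352; cy_7 = 440; r_7 = 36; cx_8 = 464; cy_8 = 460; r_8 = 44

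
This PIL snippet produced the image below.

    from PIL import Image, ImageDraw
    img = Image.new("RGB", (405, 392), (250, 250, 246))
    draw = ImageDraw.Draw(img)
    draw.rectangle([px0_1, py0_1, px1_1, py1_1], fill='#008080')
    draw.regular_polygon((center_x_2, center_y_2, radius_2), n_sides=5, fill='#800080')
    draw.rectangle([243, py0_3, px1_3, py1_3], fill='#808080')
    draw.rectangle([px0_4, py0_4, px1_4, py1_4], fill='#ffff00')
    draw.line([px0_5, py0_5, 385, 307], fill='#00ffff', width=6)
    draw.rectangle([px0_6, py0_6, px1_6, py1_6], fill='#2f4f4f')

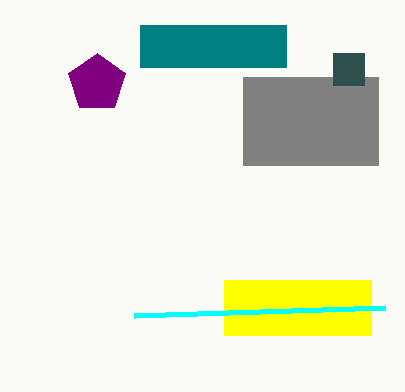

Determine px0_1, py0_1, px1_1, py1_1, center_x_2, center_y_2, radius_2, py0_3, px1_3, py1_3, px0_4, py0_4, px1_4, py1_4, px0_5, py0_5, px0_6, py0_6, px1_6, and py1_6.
px0_1 = 140; py0_1 = 25; px1_1 = 286; py1_1 = 67; center_x_2 = 97; center_y_2 = 83; radius_2 = 30; py0_3 = 77; px1_3 = 378; py1_3 = 165; px0_4 = 224; py0_4 = 280; px1_4 = 371; py1_4 = 335; px0_5 = 134; py0_5 = 315; px0_6 = 333; py0_6 = 53; px1_6 = 364; py1_6 = 85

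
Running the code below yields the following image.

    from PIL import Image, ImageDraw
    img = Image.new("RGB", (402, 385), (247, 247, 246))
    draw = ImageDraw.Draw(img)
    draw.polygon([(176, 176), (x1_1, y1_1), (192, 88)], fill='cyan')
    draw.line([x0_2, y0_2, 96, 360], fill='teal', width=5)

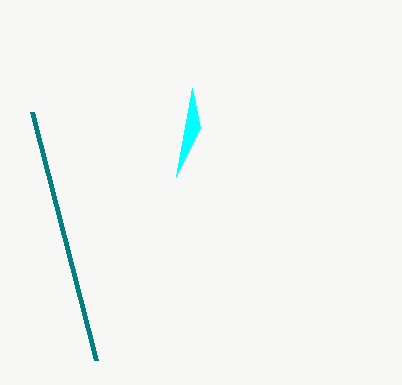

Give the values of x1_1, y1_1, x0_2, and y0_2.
x1_1 = 200, y1_1 = 128, x0_2 = 32, y0_2 = 112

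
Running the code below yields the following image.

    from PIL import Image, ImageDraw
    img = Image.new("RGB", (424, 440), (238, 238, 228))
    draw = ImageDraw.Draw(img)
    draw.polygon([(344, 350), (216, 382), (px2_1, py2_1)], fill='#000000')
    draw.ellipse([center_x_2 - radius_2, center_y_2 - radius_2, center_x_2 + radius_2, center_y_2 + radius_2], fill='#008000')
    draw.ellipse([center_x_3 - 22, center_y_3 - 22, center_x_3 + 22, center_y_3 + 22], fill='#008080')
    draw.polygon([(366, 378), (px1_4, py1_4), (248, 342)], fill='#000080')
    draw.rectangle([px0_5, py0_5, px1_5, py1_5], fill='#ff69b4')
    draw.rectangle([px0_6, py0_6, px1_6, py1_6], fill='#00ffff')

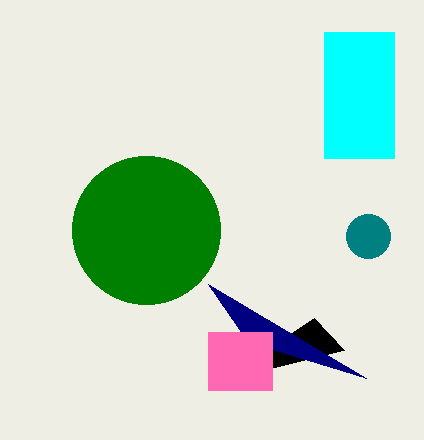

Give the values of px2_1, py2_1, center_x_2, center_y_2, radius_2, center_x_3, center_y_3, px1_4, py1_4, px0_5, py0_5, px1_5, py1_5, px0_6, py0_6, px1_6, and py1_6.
px2_1 = 314, py2_1 = 318, center_x_2 = 146, center_y_2 = 230, radius_2 = 74, center_x_3 = 368, center_y_3 = 236, px1_4 = 208, py1_4 = 284, px0_5 = 208, py0_5 = 332, px1_5 = 272, py1_5 = 390, px0_6 = 324, py0_6 = 32, px1_6 = 394, py1_6 = 158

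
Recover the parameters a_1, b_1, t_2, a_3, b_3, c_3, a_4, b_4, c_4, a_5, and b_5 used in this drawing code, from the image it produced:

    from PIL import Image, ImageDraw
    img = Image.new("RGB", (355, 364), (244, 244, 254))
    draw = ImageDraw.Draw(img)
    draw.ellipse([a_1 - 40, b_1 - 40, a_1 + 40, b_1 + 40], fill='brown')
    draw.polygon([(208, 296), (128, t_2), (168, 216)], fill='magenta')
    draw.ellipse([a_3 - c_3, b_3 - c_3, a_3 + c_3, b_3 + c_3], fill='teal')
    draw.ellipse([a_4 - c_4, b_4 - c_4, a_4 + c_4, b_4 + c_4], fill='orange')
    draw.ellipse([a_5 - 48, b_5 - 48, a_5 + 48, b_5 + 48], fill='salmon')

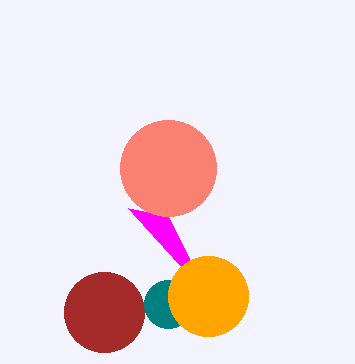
a_1 = 104; b_1 = 312; t_2 = 208; a_3 = 168; b_3 = 304; c_3 = 24; a_4 = 208; b_4 = 296; c_4 = 40; a_5 = 168; b_5 = 168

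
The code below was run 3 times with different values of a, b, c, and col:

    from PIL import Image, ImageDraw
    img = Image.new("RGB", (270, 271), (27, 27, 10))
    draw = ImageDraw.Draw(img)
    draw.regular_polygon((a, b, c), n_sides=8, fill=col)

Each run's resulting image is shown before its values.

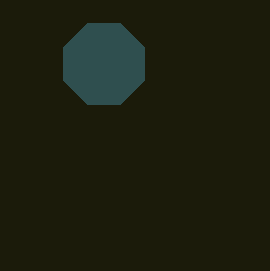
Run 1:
a = 104, b = 64, c = 44, col = 'darkslategray'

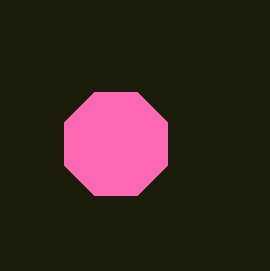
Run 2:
a = 116; b = 144; c = 56; col = 'hotpink'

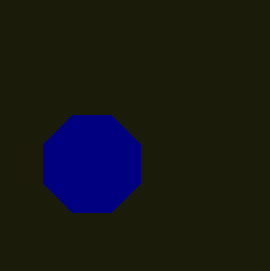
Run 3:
a = 92, b = 164, c = 52, col = 'navy'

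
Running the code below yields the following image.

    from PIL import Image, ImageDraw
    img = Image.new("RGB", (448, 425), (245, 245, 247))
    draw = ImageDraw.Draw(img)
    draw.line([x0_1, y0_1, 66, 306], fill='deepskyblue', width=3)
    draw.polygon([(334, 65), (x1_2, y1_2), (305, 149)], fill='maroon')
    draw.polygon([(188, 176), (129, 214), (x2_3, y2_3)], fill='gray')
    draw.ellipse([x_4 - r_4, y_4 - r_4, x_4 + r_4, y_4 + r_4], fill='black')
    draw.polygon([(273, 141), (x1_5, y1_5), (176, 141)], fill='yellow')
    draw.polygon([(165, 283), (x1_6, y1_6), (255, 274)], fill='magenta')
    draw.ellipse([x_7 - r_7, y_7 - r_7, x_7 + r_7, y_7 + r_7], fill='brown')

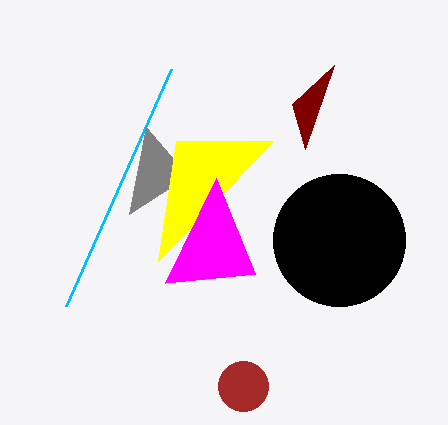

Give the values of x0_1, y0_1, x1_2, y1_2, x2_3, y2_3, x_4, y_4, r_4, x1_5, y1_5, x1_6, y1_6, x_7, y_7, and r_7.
x0_1 = 171
y0_1 = 69
x1_2 = 292
y1_2 = 104
x2_3 = 146
y2_3 = 127
x_4 = 339
y_4 = 240
r_4 = 66
x1_5 = 158
y1_5 = 261
x1_6 = 216
y1_6 = 178
x_7 = 243
y_7 = 386
r_7 = 25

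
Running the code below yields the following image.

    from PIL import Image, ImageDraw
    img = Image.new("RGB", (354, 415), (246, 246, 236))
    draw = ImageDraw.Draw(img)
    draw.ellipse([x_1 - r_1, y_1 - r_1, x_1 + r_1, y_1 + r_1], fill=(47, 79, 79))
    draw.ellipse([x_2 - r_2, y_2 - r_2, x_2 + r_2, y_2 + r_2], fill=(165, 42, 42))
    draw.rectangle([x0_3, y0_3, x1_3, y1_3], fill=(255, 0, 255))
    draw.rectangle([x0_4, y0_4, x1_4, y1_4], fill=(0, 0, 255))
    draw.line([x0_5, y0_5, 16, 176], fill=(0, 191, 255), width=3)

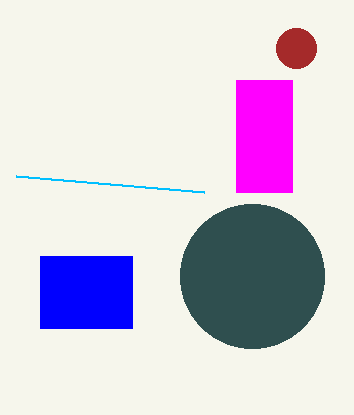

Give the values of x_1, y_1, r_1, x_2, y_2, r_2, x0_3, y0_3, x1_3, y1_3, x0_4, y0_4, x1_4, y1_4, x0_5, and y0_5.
x_1 = 252, y_1 = 276, r_1 = 72, x_2 = 296, y_2 = 48, r_2 = 20, x0_3 = 236, y0_3 = 80, x1_3 = 292, y1_3 = 192, x0_4 = 40, y0_4 = 256, x1_4 = 132, y1_4 = 328, x0_5 = 204, y0_5 = 192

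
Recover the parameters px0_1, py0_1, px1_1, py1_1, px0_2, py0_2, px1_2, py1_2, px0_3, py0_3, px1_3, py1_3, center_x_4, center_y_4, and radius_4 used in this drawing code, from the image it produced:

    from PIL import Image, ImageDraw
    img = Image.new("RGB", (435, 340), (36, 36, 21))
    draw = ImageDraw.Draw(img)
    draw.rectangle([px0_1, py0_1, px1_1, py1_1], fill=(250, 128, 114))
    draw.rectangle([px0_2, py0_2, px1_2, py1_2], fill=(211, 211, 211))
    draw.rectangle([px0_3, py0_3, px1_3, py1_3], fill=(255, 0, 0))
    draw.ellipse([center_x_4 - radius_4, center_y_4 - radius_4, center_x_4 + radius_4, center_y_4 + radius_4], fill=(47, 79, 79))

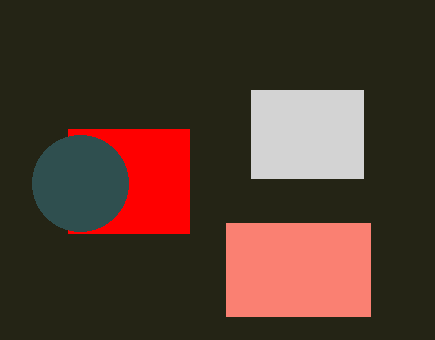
px0_1 = 226
py0_1 = 223
px1_1 = 370
py1_1 = 316
px0_2 = 251
py0_2 = 90
px1_2 = 363
py1_2 = 178
px0_3 = 68
py0_3 = 129
px1_3 = 189
py1_3 = 233
center_x_4 = 80
center_y_4 = 183
radius_4 = 48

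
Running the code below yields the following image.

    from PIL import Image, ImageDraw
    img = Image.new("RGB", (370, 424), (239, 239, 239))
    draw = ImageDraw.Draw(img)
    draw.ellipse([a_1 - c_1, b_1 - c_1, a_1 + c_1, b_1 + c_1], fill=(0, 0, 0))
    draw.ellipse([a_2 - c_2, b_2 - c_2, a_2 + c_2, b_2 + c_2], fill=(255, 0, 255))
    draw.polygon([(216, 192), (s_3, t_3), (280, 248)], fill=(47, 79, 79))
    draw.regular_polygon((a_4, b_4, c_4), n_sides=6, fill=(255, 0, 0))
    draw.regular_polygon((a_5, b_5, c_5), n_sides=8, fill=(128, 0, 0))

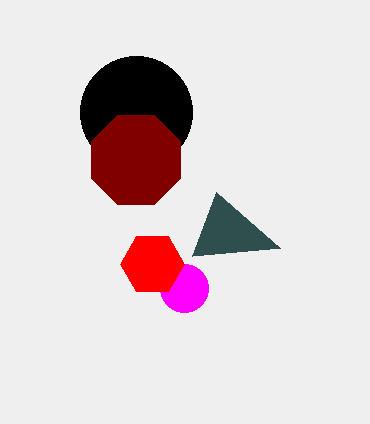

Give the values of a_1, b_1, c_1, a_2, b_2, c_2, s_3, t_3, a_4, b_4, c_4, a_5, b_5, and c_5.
a_1 = 136, b_1 = 112, c_1 = 56, a_2 = 184, b_2 = 288, c_2 = 24, s_3 = 192, t_3 = 256, a_4 = 152, b_4 = 264, c_4 = 32, a_5 = 136, b_5 = 160, c_5 = 48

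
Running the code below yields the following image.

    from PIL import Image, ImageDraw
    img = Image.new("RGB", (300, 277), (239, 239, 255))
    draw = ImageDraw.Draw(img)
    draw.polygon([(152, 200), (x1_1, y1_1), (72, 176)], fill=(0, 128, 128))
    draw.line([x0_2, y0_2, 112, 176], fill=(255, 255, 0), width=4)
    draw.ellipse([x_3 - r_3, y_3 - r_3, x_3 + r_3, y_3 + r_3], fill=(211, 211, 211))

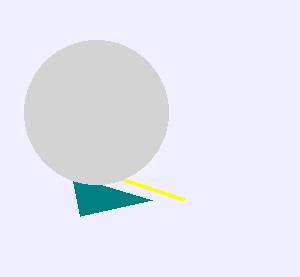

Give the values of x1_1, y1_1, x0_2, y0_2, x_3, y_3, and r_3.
x1_1 = 80; y1_1 = 216; x0_2 = 184; y0_2 = 200; x_3 = 96; y_3 = 112; r_3 = 72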